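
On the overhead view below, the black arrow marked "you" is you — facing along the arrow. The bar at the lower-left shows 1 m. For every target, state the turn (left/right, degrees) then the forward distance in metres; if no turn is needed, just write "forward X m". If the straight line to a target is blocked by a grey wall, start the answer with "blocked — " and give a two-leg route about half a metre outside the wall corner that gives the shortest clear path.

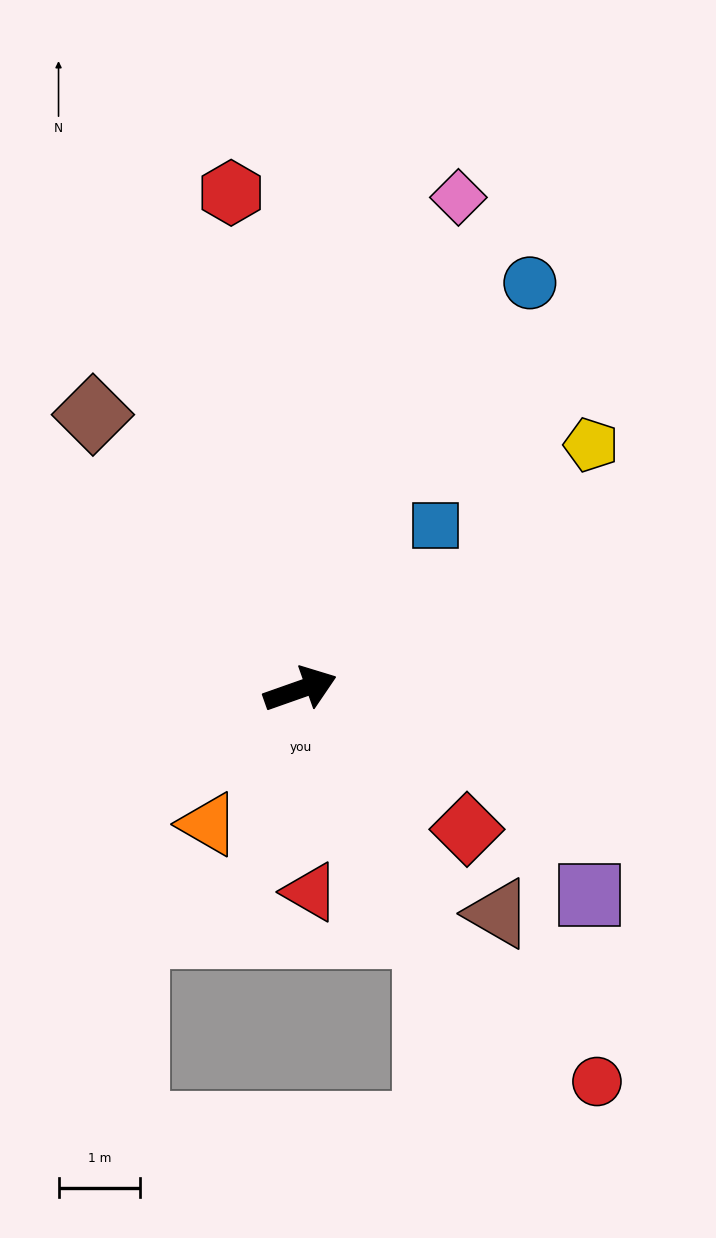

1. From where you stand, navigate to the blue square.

turn left 31°, forward 2.6 m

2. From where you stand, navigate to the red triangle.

turn right 107°, forward 2.5 m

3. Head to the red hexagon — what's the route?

turn left 78°, forward 6.2 m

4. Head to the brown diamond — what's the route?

turn left 108°, forward 4.2 m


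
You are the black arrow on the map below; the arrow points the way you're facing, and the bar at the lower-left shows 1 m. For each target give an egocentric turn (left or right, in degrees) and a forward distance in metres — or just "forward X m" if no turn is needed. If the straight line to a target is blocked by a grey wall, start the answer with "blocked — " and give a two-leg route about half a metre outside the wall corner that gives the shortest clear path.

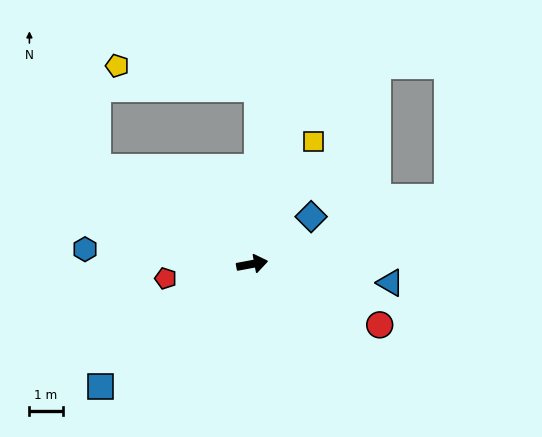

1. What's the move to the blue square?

turn right 152°, forward 5.9 m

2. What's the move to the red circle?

turn right 36°, forward 4.3 m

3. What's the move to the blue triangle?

turn right 18°, forward 4.2 m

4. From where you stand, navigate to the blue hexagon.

turn left 164°, forward 5.1 m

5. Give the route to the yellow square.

turn left 53°, forward 4.1 m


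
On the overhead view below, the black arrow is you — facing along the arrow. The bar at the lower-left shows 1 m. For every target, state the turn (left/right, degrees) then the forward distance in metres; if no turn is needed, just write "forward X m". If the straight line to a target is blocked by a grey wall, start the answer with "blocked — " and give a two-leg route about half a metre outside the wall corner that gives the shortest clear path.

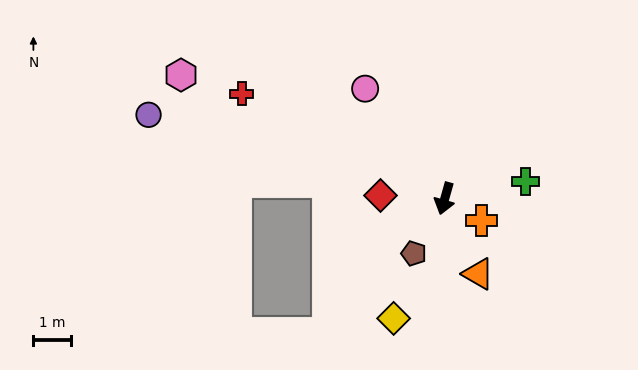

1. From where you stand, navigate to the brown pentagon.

turn right 14°, forward 1.7 m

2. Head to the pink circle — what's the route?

turn right 128°, forward 3.6 m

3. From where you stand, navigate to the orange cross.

turn left 75°, forward 1.1 m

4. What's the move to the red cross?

turn right 102°, forward 6.1 m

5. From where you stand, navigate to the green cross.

turn left 118°, forward 2.2 m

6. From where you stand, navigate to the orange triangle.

turn left 40°, forward 2.2 m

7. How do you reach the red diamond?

turn right 77°, forward 1.7 m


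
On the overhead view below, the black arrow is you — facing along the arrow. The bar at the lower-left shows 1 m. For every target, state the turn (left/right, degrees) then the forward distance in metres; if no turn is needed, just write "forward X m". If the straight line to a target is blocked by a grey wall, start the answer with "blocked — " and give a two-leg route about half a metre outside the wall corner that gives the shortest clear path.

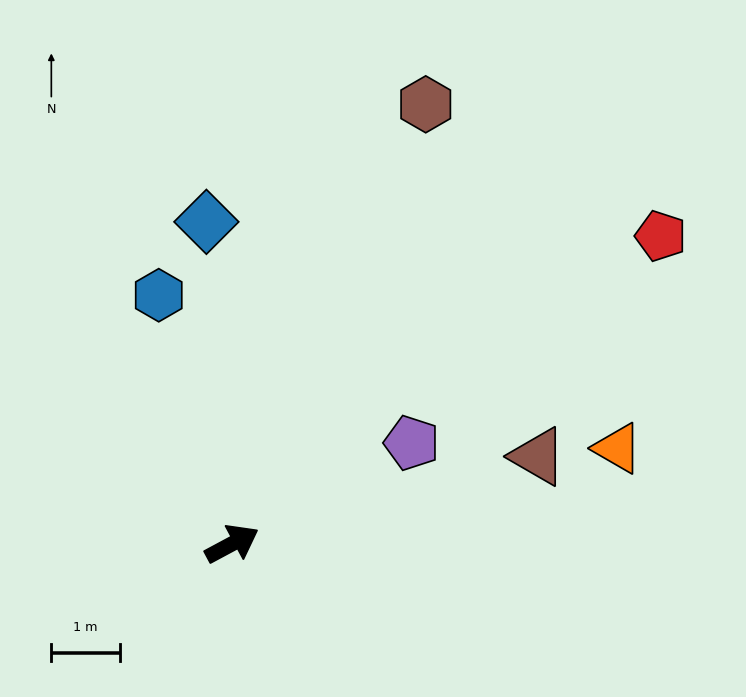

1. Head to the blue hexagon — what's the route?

turn left 78°, forward 3.8 m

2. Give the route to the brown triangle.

turn right 12°, forward 4.6 m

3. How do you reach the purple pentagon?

forward 3.0 m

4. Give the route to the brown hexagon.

turn left 38°, forward 7.0 m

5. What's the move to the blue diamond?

turn left 66°, forward 4.7 m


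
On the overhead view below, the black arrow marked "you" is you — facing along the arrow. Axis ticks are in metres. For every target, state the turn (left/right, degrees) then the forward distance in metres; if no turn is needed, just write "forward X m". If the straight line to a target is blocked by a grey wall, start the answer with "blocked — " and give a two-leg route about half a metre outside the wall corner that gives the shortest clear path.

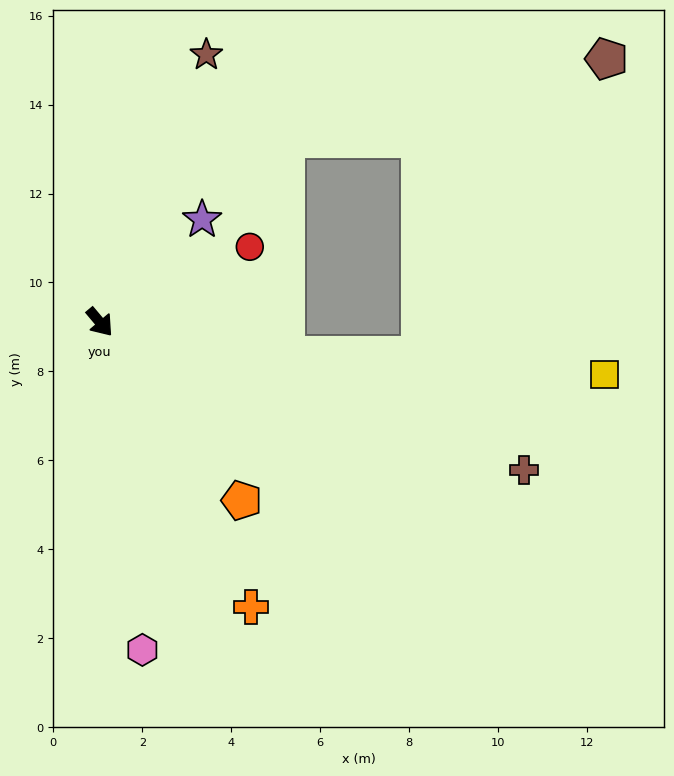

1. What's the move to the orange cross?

turn right 12°, forward 7.3 m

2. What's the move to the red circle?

turn left 77°, forward 3.8 m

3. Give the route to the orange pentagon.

forward 5.1 m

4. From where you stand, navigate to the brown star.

turn left 118°, forward 6.5 m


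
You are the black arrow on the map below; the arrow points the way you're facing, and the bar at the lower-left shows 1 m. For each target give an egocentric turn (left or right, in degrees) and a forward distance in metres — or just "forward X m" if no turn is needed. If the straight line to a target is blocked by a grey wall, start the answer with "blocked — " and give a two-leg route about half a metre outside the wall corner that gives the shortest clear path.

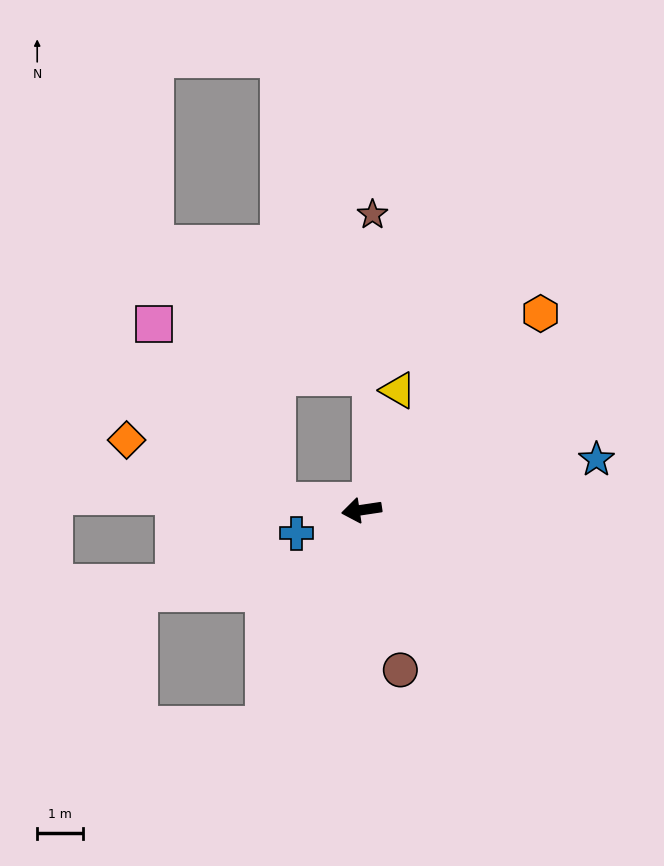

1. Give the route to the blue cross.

turn left 11°, forward 1.5 m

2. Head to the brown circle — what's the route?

turn left 95°, forward 3.6 m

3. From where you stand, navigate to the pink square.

blocked — turn right 14°, forward 1.9 m, then turn right 50°, forward 4.8 m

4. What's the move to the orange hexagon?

turn right 141°, forward 5.8 m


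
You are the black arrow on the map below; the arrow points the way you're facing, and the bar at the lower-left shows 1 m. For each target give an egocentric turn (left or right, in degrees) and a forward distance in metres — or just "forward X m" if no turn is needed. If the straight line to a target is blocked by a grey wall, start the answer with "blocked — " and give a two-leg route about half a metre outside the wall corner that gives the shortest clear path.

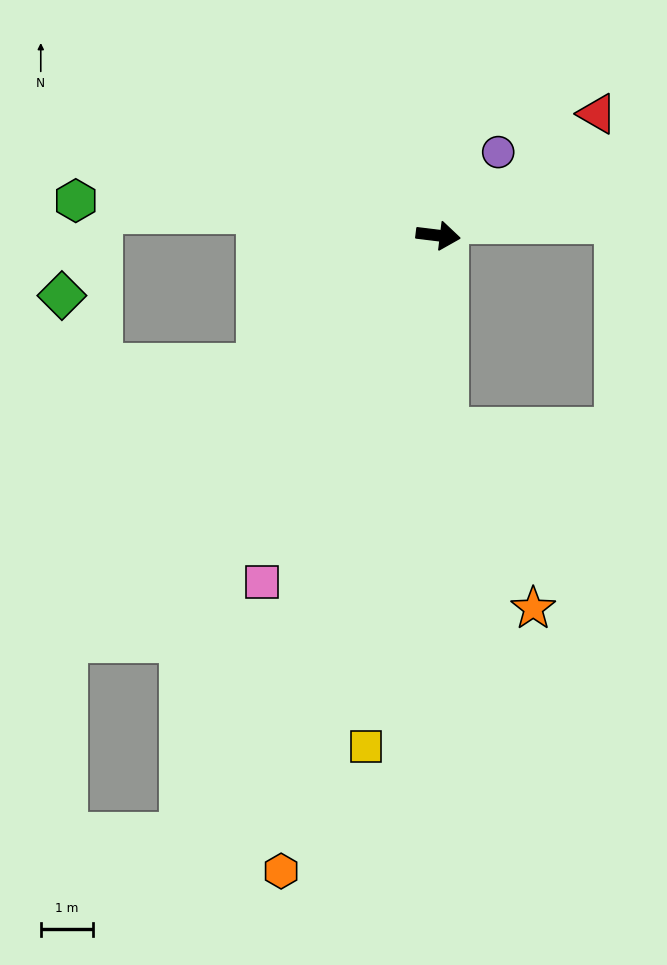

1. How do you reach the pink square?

turn right 110°, forward 7.5 m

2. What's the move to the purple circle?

turn left 61°, forward 2.0 m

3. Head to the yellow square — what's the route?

turn right 91°, forward 10.0 m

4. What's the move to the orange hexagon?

turn right 97°, forward 12.7 m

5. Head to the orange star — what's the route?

blocked — turn right 81°, forward 3.8 m, then turn left 24°, forward 3.8 m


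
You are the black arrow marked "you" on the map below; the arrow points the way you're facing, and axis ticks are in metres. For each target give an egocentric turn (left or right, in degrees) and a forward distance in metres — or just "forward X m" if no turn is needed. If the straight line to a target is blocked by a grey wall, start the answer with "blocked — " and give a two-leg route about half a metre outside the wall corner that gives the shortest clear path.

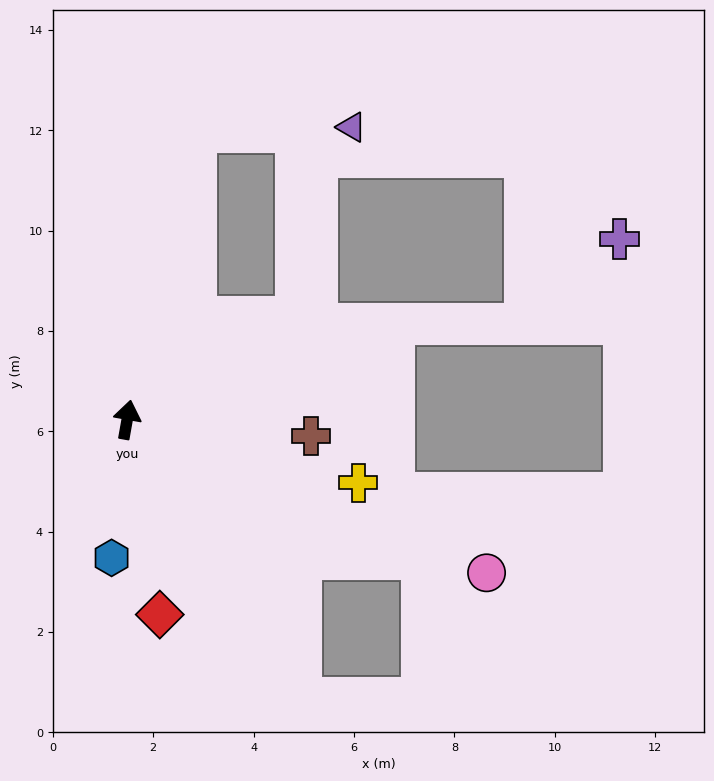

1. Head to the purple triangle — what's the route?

blocked — turn right 3°, forward 5.9 m, then turn right 75°, forward 3.1 m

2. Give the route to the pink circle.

turn right 103°, forward 7.8 m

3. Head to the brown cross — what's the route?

turn right 85°, forward 3.7 m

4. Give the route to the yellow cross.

turn right 95°, forward 4.8 m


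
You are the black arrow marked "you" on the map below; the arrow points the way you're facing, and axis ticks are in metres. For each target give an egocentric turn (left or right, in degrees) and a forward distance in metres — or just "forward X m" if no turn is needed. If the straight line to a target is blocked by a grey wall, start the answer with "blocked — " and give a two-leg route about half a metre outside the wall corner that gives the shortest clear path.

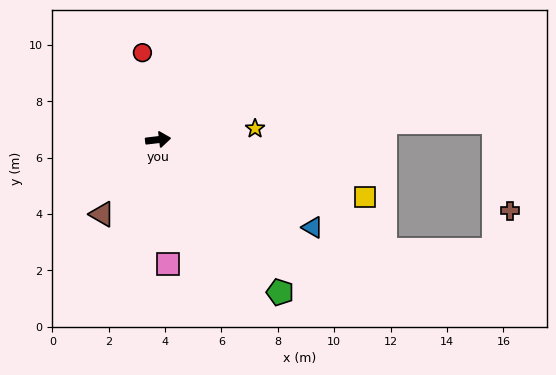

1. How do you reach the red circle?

turn left 93°, forward 3.1 m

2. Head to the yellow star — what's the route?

forward 3.5 m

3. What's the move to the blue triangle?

turn right 36°, forward 6.3 m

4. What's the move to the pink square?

turn right 92°, forward 4.4 m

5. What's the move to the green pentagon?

turn right 58°, forward 6.9 m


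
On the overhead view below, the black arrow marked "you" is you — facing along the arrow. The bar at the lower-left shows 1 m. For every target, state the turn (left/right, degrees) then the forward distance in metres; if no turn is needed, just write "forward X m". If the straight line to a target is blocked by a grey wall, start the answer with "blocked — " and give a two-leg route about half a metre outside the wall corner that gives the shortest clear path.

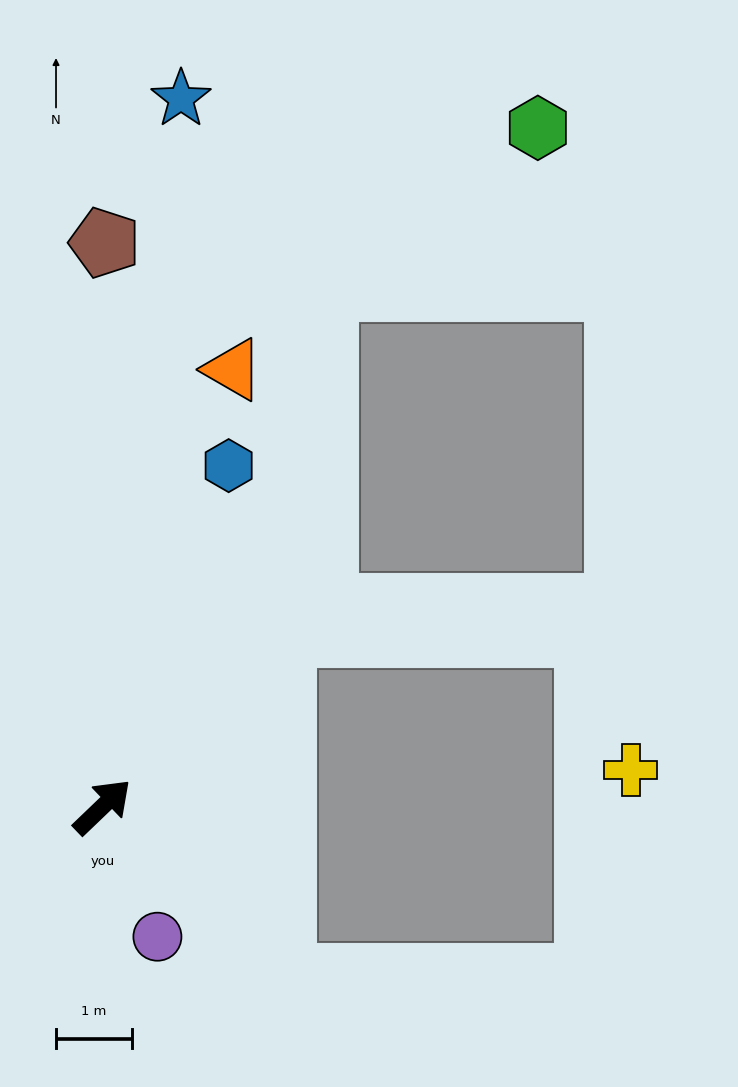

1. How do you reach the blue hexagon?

turn left 26°, forward 4.8 m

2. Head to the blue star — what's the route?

turn left 40°, forward 9.4 m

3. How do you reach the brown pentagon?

turn left 46°, forward 7.4 m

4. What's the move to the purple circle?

turn right 111°, forward 1.9 m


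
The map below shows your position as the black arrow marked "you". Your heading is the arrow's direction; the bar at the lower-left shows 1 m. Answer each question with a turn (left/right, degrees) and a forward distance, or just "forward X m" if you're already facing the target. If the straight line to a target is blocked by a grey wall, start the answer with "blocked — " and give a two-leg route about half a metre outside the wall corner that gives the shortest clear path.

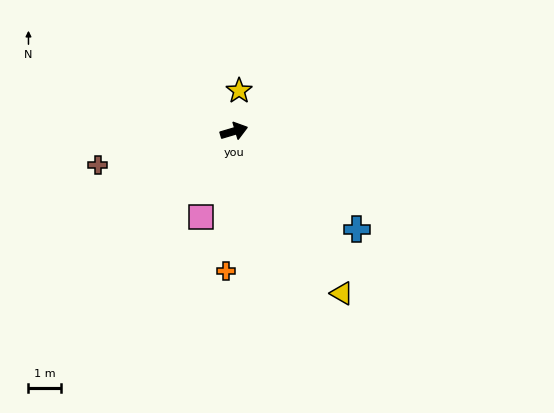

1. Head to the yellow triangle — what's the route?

turn right 73°, forward 6.0 m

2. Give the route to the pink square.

turn right 128°, forward 2.8 m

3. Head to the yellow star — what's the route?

turn left 66°, forward 1.3 m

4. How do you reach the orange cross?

turn right 110°, forward 4.3 m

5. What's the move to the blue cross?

turn right 55°, forward 4.8 m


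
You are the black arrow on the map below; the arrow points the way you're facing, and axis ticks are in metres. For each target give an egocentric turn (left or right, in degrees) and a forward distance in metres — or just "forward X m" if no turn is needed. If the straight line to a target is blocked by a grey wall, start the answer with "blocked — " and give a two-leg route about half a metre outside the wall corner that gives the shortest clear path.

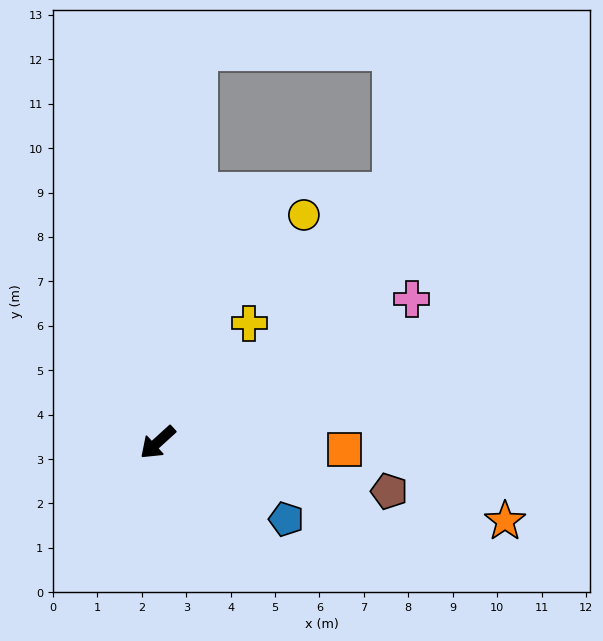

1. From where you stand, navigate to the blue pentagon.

turn left 107°, forward 3.4 m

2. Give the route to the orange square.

turn left 136°, forward 4.2 m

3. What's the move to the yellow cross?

turn right 170°, forward 3.4 m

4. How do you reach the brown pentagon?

turn left 126°, forward 5.3 m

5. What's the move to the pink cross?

turn left 167°, forward 6.6 m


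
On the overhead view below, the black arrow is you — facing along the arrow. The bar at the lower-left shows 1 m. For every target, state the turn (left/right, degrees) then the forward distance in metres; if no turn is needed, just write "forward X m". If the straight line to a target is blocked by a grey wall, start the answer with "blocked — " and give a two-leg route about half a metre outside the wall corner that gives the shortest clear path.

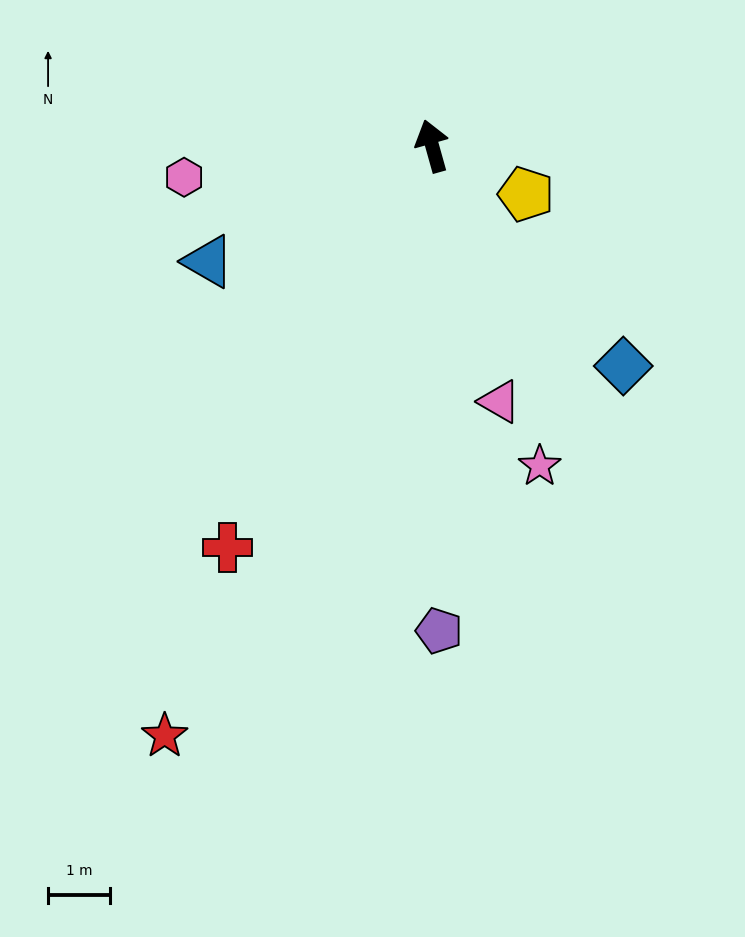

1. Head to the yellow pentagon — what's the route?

turn right 133°, forward 1.7 m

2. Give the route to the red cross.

turn left 137°, forward 7.3 m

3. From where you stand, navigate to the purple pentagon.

turn left 165°, forward 7.8 m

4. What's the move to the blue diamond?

turn right 155°, forward 4.7 m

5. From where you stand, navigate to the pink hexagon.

turn left 82°, forward 4.0 m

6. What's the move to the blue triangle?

turn left 102°, forward 4.1 m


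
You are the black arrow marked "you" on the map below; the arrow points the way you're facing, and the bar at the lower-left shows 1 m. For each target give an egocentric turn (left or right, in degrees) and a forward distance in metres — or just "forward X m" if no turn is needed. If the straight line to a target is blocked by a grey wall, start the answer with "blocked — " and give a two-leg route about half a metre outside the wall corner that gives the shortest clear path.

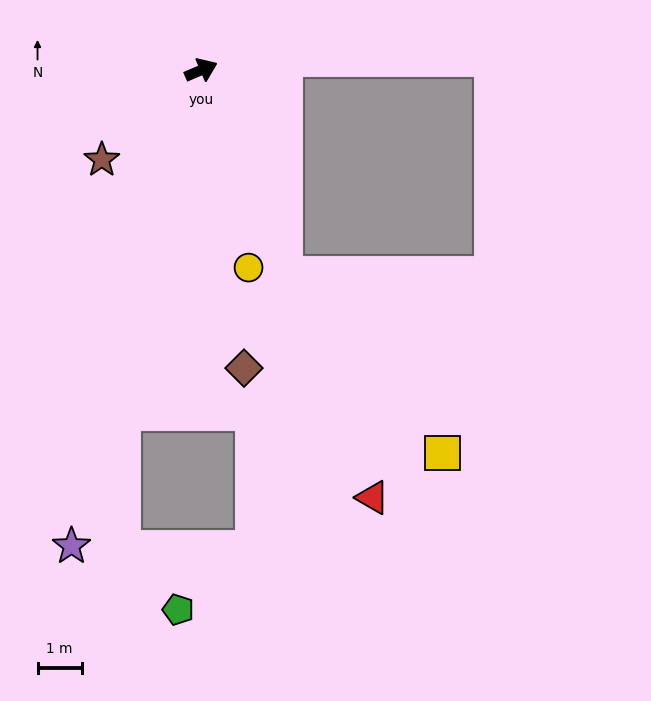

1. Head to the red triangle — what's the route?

turn right 91°, forward 10.4 m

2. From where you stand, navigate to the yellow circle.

turn right 100°, forward 4.6 m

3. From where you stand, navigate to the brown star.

turn right 161°, forward 3.0 m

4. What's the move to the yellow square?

blocked — turn right 91°, forward 5.0 m, then turn left 20°, forward 5.4 m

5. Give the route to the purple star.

turn right 128°, forward 11.1 m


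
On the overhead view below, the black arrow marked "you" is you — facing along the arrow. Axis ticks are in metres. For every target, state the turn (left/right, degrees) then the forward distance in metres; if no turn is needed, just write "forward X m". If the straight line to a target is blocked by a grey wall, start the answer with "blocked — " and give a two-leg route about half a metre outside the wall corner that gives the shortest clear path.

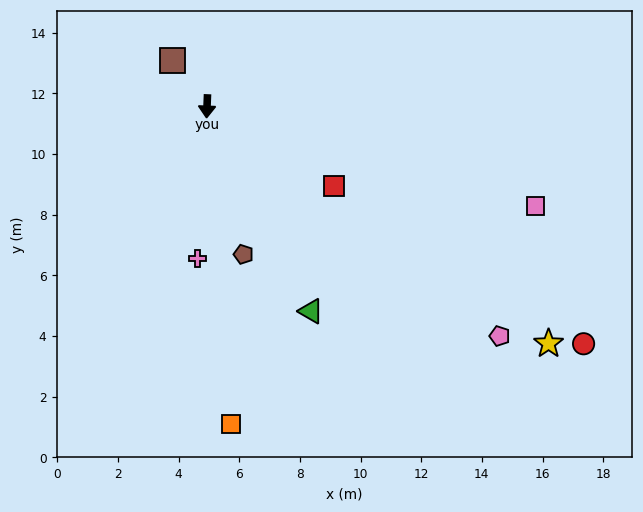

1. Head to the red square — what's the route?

turn left 60°, forward 4.9 m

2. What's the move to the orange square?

turn left 7°, forward 10.5 m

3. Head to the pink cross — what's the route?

forward 5.0 m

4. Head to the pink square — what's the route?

turn left 75°, forward 11.3 m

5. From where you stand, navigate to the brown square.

turn right 141°, forward 1.9 m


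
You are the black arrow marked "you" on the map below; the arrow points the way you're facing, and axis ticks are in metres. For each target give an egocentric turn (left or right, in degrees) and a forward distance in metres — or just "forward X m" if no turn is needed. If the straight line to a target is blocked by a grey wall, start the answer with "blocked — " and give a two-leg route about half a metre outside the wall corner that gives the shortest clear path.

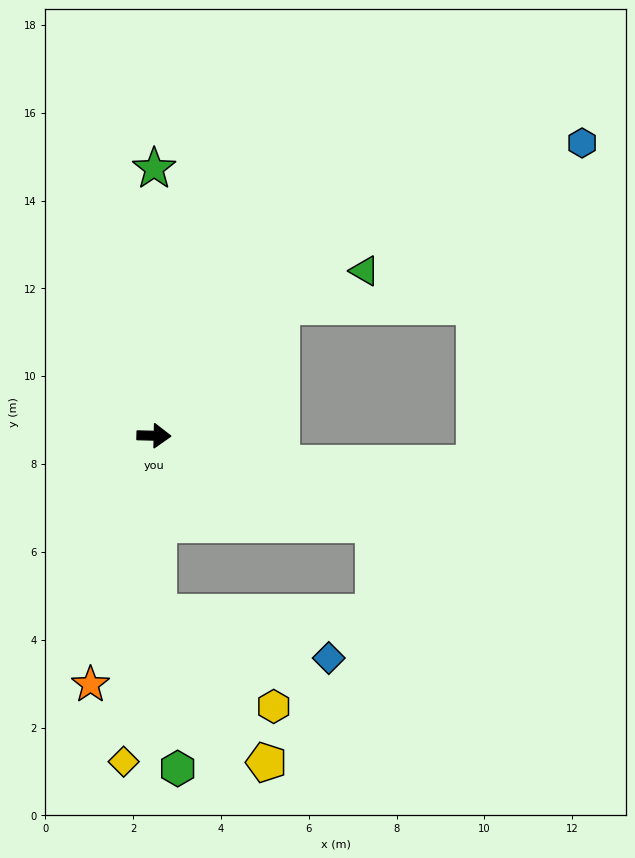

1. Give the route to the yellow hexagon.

blocked — turn right 87°, forward 4.0 m, then turn left 49°, forward 3.4 m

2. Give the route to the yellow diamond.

turn right 94°, forward 7.5 m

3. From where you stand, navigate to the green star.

turn left 91°, forward 6.1 m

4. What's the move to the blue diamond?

blocked — turn right 87°, forward 4.0 m, then turn left 74°, forward 4.0 m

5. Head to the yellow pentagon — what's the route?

blocked — turn right 87°, forward 4.0 m, then turn left 34°, forward 4.2 m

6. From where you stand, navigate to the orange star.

turn right 103°, forward 5.8 m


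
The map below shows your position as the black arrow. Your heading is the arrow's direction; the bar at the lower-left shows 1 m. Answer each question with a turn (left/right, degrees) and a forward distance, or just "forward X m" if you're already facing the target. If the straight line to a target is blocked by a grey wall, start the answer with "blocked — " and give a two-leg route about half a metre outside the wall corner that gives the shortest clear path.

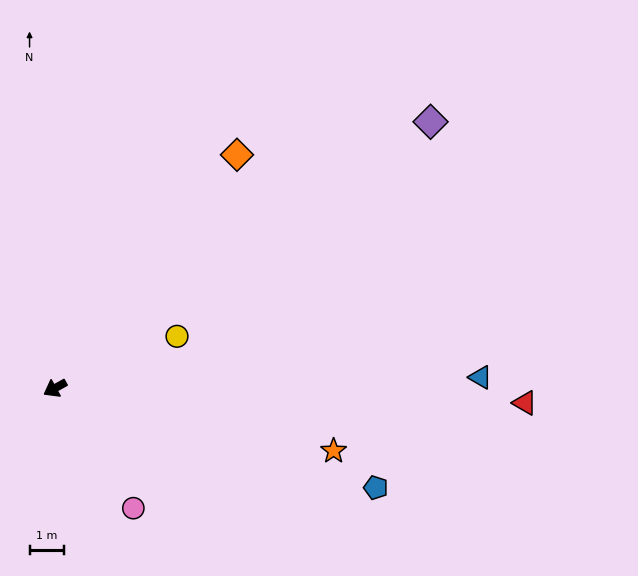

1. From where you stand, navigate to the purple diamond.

turn right 174°, forward 13.4 m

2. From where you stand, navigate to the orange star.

turn left 138°, forward 8.3 m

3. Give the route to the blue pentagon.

turn left 134°, forward 9.8 m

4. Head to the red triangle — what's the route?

turn left 149°, forward 13.7 m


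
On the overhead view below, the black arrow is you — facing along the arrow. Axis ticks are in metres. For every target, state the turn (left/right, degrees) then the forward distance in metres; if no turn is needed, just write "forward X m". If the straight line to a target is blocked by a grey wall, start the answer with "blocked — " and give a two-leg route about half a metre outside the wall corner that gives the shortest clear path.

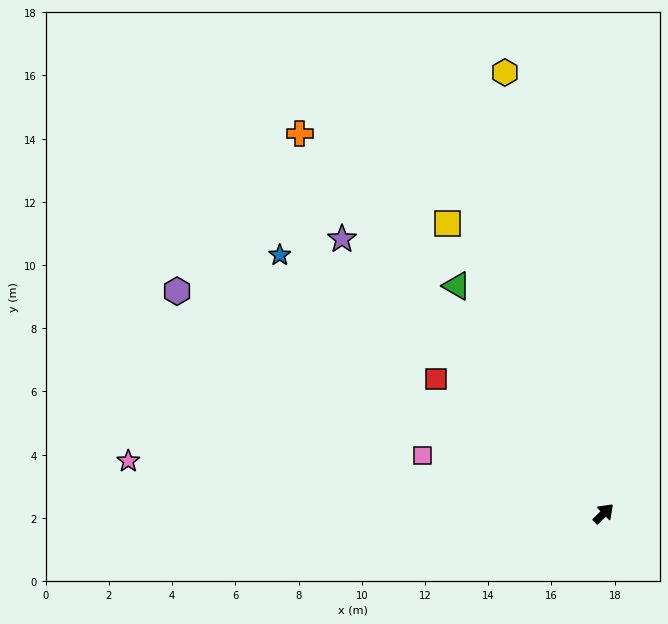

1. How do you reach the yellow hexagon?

turn left 58°, forward 14.3 m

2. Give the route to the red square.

turn left 97°, forward 6.8 m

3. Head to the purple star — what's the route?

turn left 89°, forward 12.0 m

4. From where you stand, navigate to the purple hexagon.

turn left 108°, forward 15.2 m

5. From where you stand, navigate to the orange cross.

turn left 84°, forward 15.4 m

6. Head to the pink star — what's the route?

turn left 129°, forward 15.1 m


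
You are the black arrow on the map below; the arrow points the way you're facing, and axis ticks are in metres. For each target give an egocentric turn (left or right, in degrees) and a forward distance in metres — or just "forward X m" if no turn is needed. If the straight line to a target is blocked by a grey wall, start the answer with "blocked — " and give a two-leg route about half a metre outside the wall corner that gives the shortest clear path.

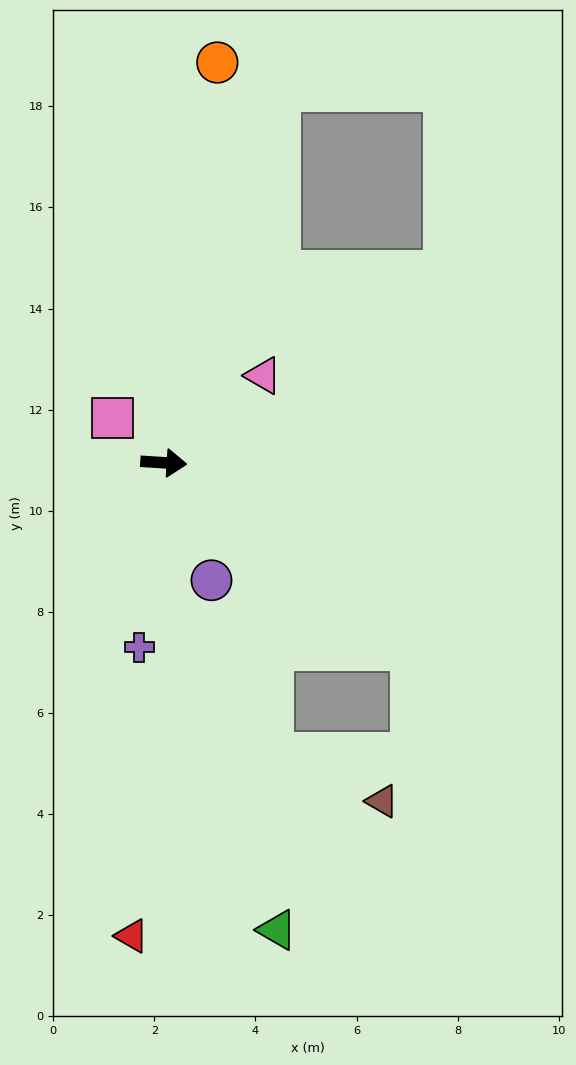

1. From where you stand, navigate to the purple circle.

turn right 64°, forward 2.5 m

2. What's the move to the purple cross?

turn right 94°, forward 3.7 m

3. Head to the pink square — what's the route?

turn left 142°, forward 1.3 m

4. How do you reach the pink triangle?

turn left 45°, forward 2.6 m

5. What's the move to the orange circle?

turn left 86°, forward 8.0 m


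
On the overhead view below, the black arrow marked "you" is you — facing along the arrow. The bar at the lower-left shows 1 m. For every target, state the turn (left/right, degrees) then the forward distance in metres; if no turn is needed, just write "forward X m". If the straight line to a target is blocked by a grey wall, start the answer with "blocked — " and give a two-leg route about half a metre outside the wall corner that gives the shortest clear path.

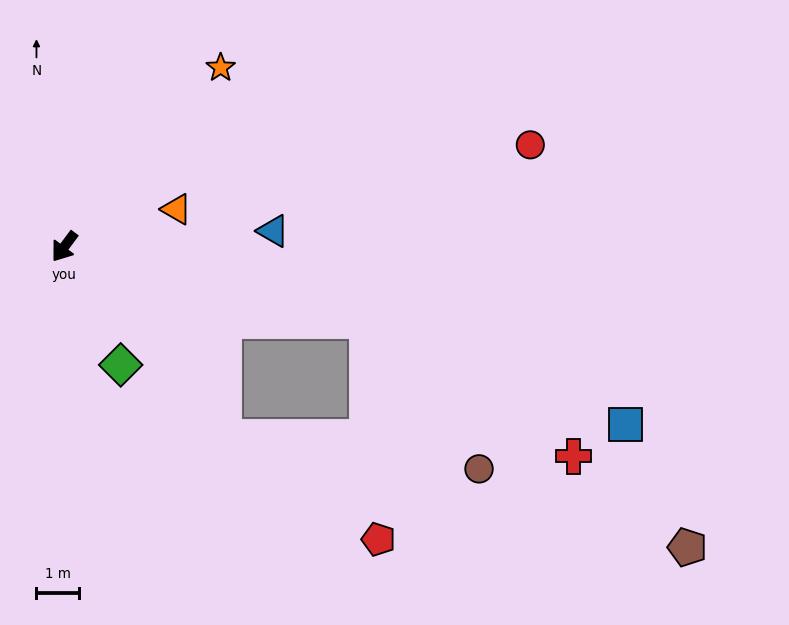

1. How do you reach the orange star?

turn left 176°, forward 5.6 m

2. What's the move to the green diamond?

turn left 62°, forward 3.1 m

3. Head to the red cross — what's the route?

blocked — turn left 113°, forward 7.3 m, then turn right 19°, forward 5.8 m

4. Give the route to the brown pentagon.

blocked — turn left 77°, forward 5.8 m, then turn left 36°, forward 11.2 m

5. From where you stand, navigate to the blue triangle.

turn left 131°, forward 4.9 m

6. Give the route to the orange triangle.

turn left 145°, forward 2.8 m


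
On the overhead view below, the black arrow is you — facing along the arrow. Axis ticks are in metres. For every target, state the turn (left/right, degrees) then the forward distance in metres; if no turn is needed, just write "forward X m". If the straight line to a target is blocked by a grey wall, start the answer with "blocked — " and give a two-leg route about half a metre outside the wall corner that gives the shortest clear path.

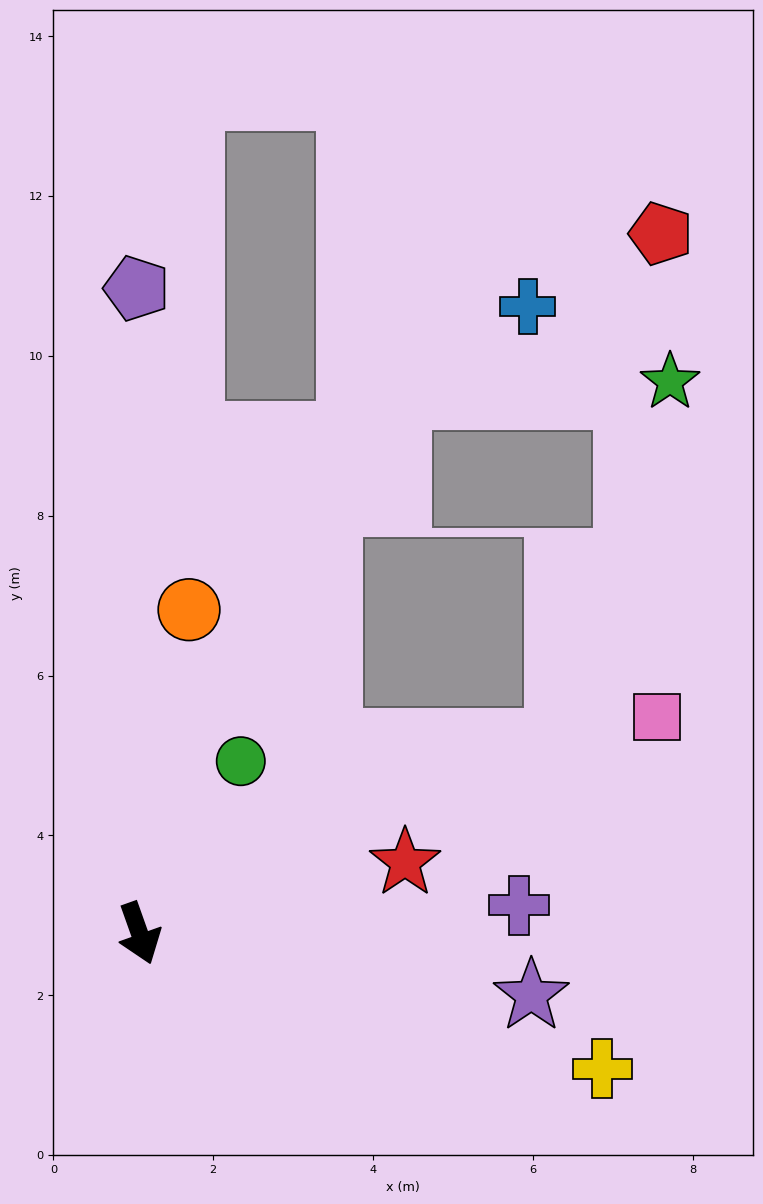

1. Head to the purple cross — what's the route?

turn left 75°, forward 4.8 m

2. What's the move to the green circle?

turn left 130°, forward 2.5 m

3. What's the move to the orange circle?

turn left 152°, forward 4.1 m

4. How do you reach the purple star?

turn left 61°, forward 5.0 m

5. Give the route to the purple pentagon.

turn left 161°, forward 8.1 m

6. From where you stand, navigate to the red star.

turn left 85°, forward 3.4 m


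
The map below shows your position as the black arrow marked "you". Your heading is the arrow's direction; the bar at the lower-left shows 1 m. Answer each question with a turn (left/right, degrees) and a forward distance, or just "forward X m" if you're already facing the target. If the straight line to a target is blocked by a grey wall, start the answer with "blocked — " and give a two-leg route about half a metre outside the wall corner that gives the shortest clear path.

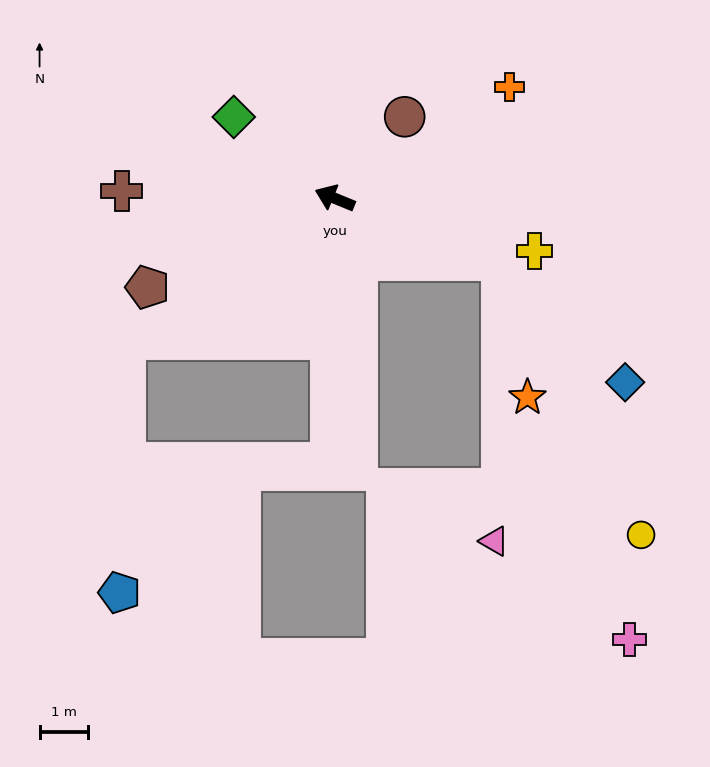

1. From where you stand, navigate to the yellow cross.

turn right 172°, forward 4.3 m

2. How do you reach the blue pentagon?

blocked — turn left 56°, forward 5.3 m, then turn left 55°, forward 5.3 m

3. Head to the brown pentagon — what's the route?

turn left 48°, forward 4.3 m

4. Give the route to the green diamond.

turn right 17°, forward 2.7 m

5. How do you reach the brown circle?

turn right 108°, forward 2.2 m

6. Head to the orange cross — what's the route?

turn right 125°, forward 4.3 m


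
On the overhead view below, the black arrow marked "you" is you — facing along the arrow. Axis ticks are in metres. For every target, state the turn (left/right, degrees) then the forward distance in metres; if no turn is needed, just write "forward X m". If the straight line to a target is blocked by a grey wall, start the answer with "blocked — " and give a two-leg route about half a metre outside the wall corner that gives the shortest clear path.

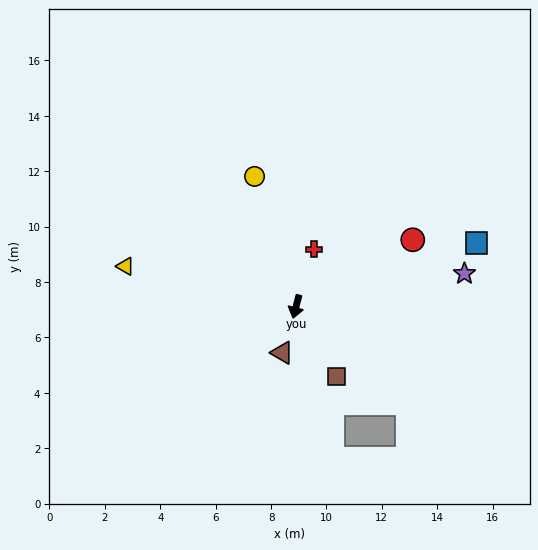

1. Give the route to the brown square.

turn left 44°, forward 2.9 m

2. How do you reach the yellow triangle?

turn right 89°, forward 6.3 m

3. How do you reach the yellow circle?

turn right 148°, forward 4.9 m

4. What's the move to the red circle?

turn left 134°, forward 4.9 m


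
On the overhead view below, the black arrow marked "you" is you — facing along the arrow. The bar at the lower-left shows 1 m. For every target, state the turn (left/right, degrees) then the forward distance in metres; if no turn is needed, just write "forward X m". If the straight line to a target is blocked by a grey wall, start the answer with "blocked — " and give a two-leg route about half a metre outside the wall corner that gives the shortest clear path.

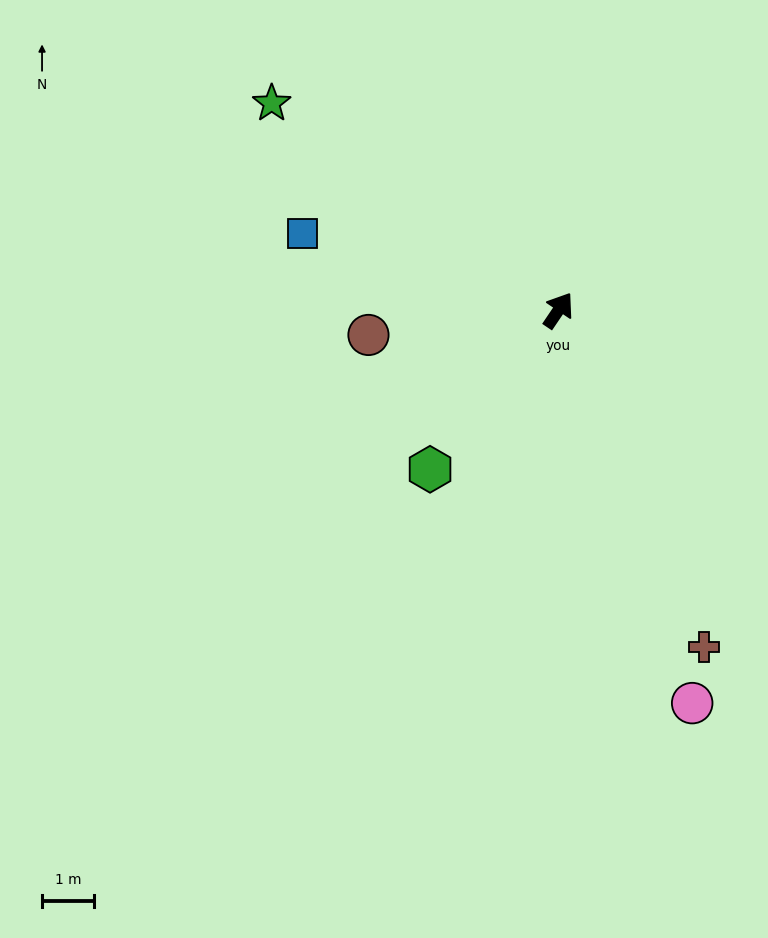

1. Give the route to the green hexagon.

turn left 175°, forward 3.9 m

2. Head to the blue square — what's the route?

turn left 107°, forward 5.2 m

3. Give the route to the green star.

turn left 88°, forward 6.8 m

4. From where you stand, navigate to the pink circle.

turn right 127°, forward 8.0 m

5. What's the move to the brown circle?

turn left 131°, forward 3.7 m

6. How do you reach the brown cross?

turn right 123°, forward 7.1 m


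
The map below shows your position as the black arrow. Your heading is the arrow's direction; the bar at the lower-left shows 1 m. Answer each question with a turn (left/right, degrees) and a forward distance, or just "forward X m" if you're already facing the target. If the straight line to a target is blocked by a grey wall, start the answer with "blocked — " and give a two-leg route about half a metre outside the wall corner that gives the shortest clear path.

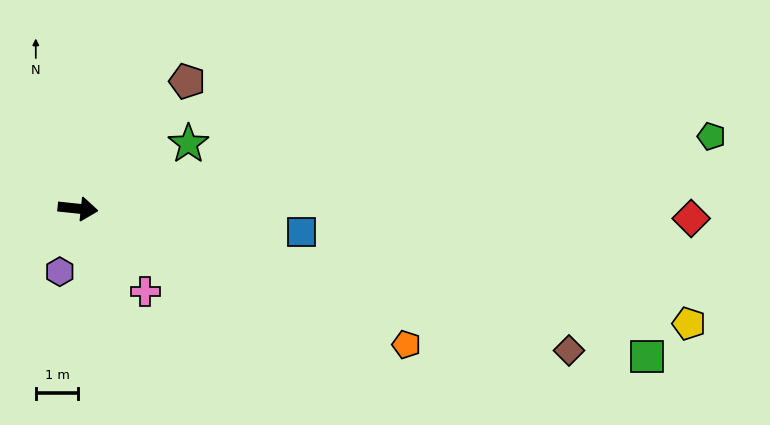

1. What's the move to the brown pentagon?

turn left 55°, forward 3.9 m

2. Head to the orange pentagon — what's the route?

turn right 16°, forward 8.4 m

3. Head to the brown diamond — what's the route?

turn right 10°, forward 12.0 m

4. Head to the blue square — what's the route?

forward 5.3 m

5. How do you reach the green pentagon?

turn left 13°, forward 15.0 m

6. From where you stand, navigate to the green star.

turn left 36°, forward 3.0 m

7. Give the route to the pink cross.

turn right 45°, forward 2.5 m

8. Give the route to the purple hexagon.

turn right 100°, forward 1.5 m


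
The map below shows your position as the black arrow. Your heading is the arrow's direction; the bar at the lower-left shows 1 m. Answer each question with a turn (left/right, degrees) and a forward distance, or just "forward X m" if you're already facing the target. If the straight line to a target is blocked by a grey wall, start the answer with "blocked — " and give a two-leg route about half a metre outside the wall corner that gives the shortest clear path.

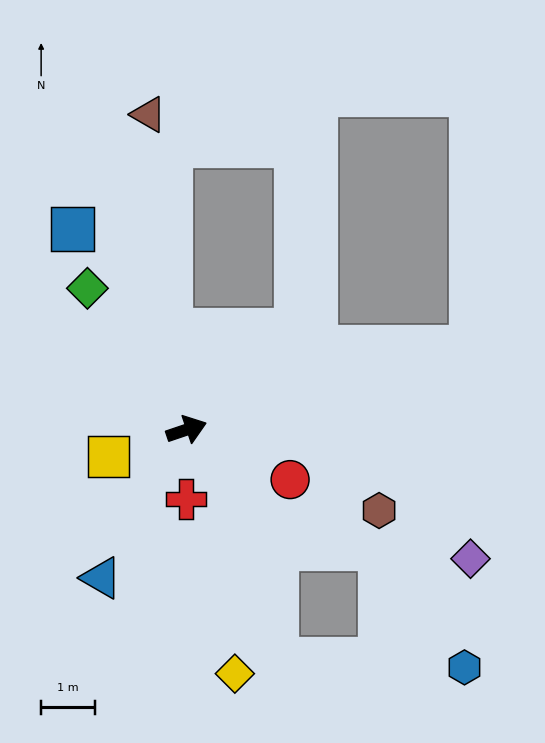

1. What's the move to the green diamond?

turn left 106°, forward 3.2 m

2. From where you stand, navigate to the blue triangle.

turn right 139°, forward 3.2 m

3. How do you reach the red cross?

turn right 109°, forward 1.3 m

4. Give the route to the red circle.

turn right 44°, forward 2.1 m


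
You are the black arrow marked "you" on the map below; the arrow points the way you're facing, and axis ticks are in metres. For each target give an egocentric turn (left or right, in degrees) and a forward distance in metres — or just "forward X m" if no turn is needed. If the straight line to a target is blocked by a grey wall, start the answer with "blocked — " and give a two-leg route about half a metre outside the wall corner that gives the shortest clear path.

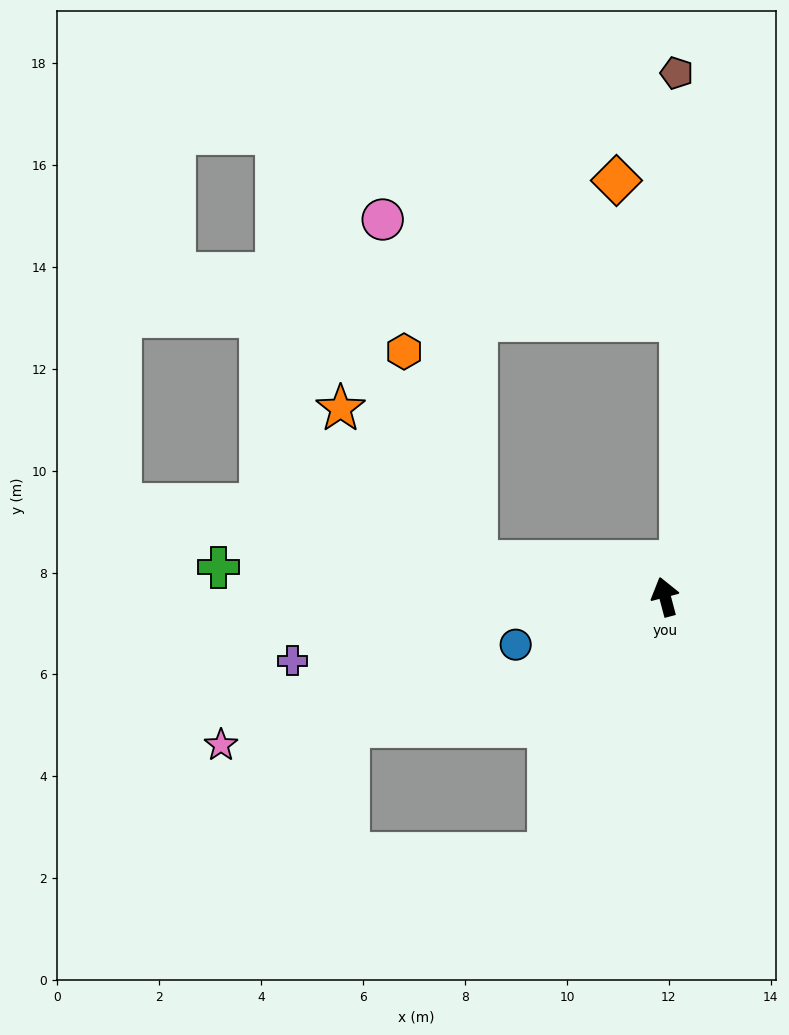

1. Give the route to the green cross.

turn left 71°, forward 8.8 m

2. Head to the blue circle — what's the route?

turn left 93°, forward 3.1 m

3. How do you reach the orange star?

blocked — turn left 65°, forward 3.8 m, then turn right 38°, forward 4.0 m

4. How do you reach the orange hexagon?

blocked — turn left 65°, forward 3.8 m, then turn right 61°, forward 4.4 m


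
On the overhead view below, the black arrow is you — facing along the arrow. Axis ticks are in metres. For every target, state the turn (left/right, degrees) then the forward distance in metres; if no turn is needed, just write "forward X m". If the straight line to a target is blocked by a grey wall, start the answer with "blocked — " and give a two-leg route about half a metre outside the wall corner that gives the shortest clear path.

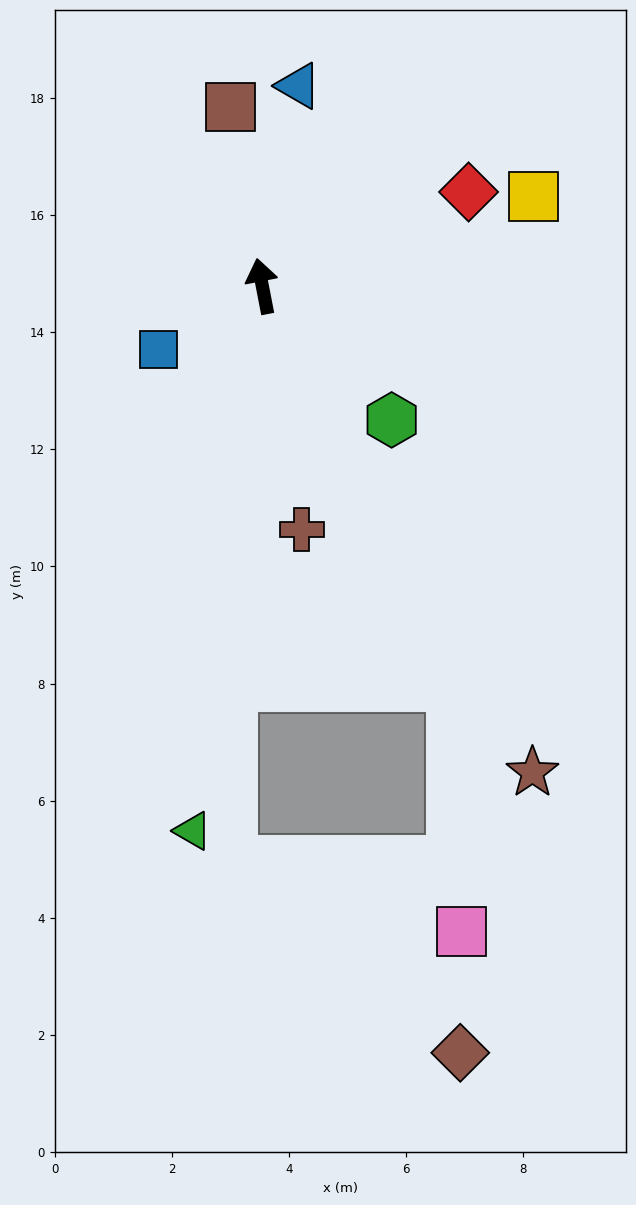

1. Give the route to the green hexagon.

turn right 147°, forward 3.2 m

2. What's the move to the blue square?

turn left 110°, forward 2.1 m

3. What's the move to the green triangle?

turn left 162°, forward 9.4 m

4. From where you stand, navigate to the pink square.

blocked — turn right 166°, forward 7.6 m, then turn right 23°, forward 4.2 m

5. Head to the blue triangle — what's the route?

turn right 21°, forward 3.5 m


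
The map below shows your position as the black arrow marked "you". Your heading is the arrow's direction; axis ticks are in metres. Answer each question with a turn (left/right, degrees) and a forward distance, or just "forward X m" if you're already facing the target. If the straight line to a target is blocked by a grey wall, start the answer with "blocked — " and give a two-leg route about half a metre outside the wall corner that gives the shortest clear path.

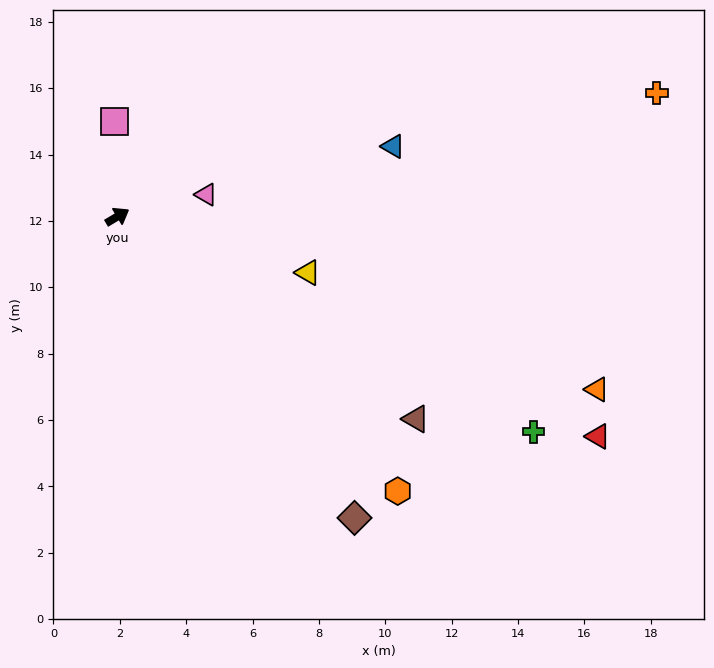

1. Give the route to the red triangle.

turn right 55°, forward 15.9 m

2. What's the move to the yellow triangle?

turn right 47°, forward 6.0 m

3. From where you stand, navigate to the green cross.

turn right 58°, forward 14.1 m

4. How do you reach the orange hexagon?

turn right 75°, forward 11.8 m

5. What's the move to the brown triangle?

turn right 65°, forward 10.9 m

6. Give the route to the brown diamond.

turn right 83°, forward 11.6 m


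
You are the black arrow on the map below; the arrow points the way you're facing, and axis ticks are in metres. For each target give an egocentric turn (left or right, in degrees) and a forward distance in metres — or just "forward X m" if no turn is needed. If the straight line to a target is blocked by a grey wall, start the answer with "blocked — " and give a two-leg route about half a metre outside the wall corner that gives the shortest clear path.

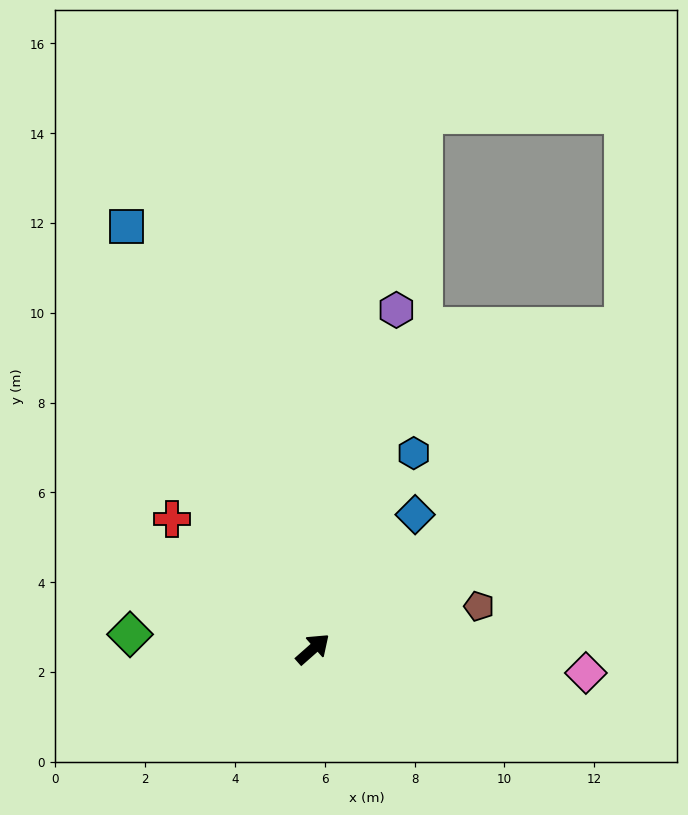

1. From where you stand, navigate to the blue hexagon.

turn left 21°, forward 4.9 m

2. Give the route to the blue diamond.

turn left 11°, forward 3.8 m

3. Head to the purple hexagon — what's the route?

turn left 35°, forward 7.8 m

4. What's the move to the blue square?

turn left 72°, forward 10.3 m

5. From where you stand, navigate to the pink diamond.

turn right 46°, forward 6.1 m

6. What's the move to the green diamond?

turn left 134°, forward 4.1 m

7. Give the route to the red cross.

turn left 96°, forward 4.3 m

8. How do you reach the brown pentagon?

turn right 27°, forward 3.8 m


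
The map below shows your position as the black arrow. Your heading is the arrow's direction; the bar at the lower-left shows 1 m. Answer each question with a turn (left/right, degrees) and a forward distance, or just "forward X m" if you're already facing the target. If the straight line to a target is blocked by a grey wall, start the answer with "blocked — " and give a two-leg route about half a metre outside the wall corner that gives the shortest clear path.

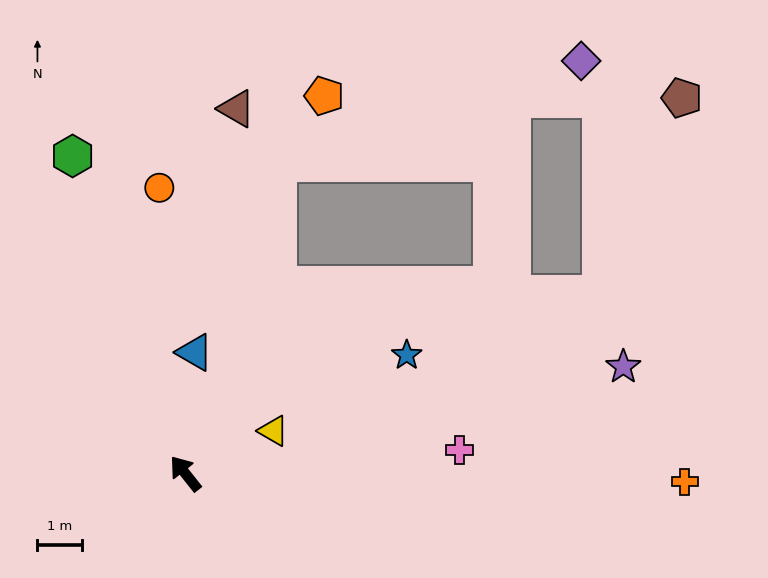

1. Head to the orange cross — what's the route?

turn right 129°, forward 11.1 m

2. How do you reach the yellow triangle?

turn right 103°, forward 2.2 m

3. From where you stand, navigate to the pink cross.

turn right 123°, forward 6.1 m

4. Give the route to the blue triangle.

turn right 43°, forward 2.7 m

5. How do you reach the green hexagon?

turn right 19°, forward 7.5 m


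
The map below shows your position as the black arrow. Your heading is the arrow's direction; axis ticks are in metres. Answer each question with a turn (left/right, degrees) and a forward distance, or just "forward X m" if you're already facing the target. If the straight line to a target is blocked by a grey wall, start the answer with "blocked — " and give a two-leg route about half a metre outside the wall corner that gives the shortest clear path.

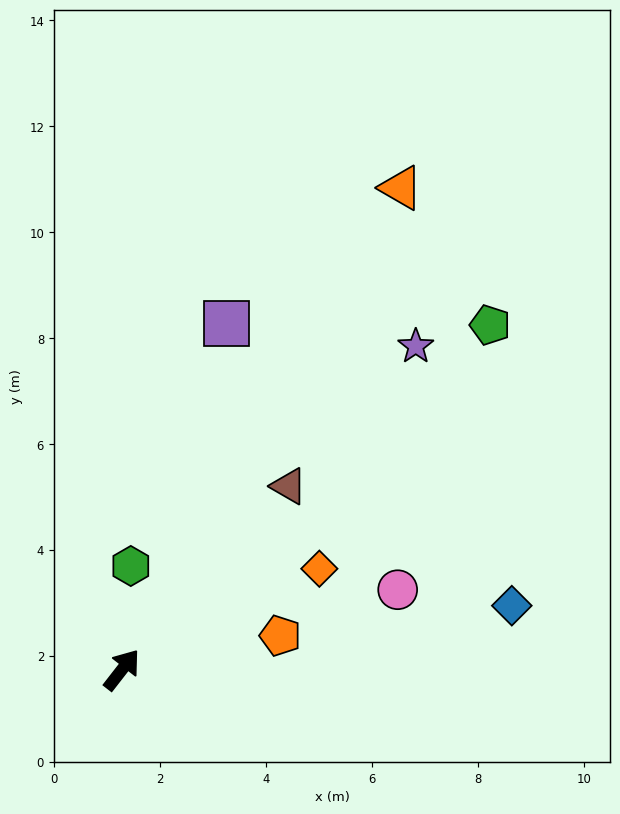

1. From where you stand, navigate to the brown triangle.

turn right 4°, forward 4.7 m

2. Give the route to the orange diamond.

turn right 25°, forward 4.2 m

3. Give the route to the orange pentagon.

turn right 40°, forward 3.1 m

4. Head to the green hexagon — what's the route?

turn left 33°, forward 2.0 m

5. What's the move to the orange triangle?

turn left 8°, forward 10.5 m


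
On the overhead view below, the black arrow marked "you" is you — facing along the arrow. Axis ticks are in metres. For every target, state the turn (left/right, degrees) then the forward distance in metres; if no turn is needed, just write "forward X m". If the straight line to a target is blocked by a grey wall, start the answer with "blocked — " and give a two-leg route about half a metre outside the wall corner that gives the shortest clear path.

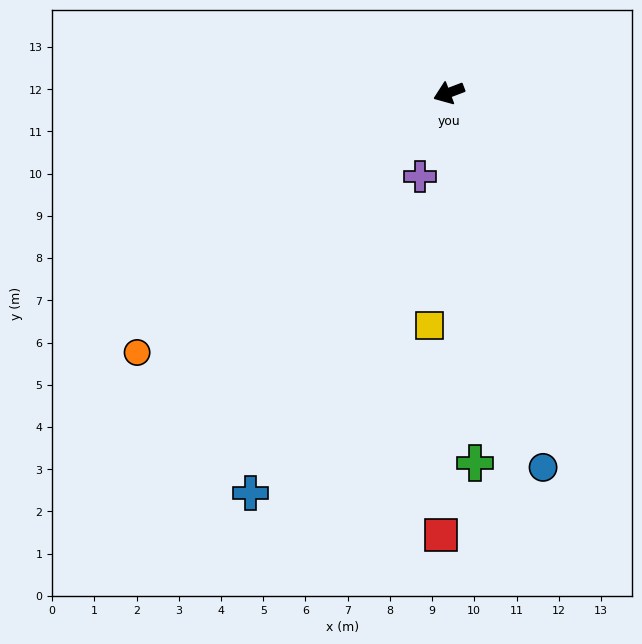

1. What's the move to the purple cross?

turn left 50°, forward 2.1 m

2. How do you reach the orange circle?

turn left 19°, forward 9.6 m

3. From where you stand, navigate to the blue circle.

turn left 83°, forward 9.1 m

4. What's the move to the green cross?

turn left 73°, forward 8.8 m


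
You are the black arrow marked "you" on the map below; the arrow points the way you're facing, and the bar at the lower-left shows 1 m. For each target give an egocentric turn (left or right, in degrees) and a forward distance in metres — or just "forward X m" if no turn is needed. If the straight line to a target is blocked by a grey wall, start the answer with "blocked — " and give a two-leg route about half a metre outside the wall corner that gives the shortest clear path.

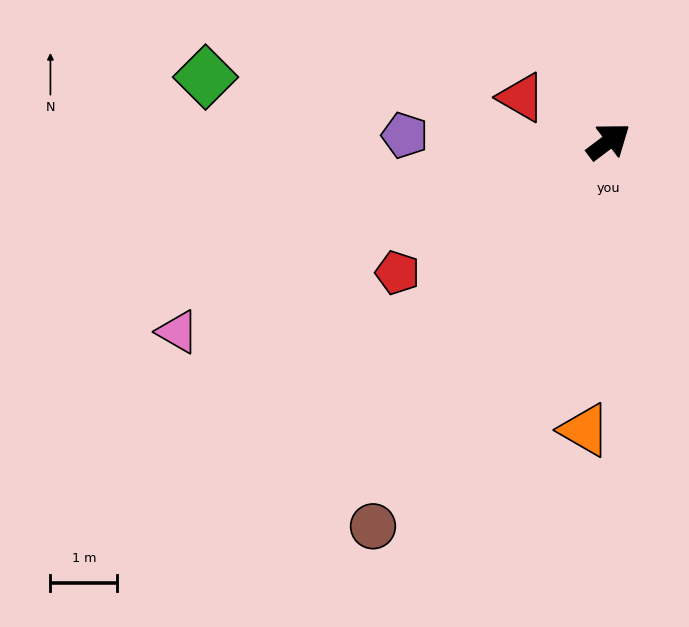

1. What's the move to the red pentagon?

turn left 175°, forward 3.7 m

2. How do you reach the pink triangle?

turn left 167°, forward 7.0 m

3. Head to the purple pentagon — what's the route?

turn left 141°, forward 3.0 m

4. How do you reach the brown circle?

turn right 158°, forward 6.7 m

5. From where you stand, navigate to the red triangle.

turn left 116°, forward 1.5 m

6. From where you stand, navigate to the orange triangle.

turn right 132°, forward 4.3 m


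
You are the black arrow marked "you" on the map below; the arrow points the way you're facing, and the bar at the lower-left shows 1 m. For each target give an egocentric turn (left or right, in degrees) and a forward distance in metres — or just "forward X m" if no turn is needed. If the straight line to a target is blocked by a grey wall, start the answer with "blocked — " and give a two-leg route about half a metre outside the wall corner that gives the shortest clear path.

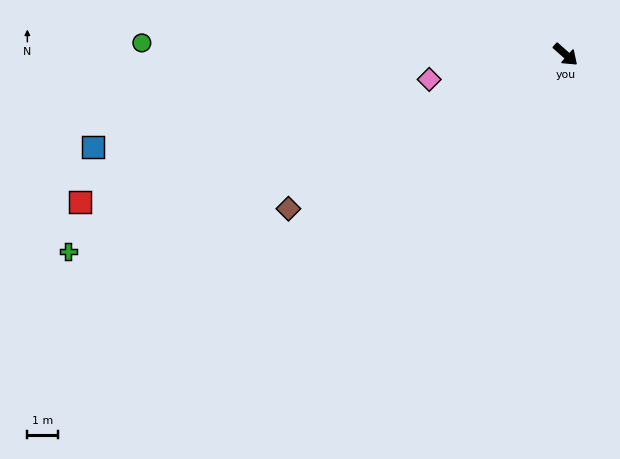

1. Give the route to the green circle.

turn right 140°, forward 13.7 m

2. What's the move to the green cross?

turn right 117°, forward 17.3 m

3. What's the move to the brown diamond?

turn right 109°, forward 10.3 m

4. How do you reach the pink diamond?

turn right 128°, forward 4.5 m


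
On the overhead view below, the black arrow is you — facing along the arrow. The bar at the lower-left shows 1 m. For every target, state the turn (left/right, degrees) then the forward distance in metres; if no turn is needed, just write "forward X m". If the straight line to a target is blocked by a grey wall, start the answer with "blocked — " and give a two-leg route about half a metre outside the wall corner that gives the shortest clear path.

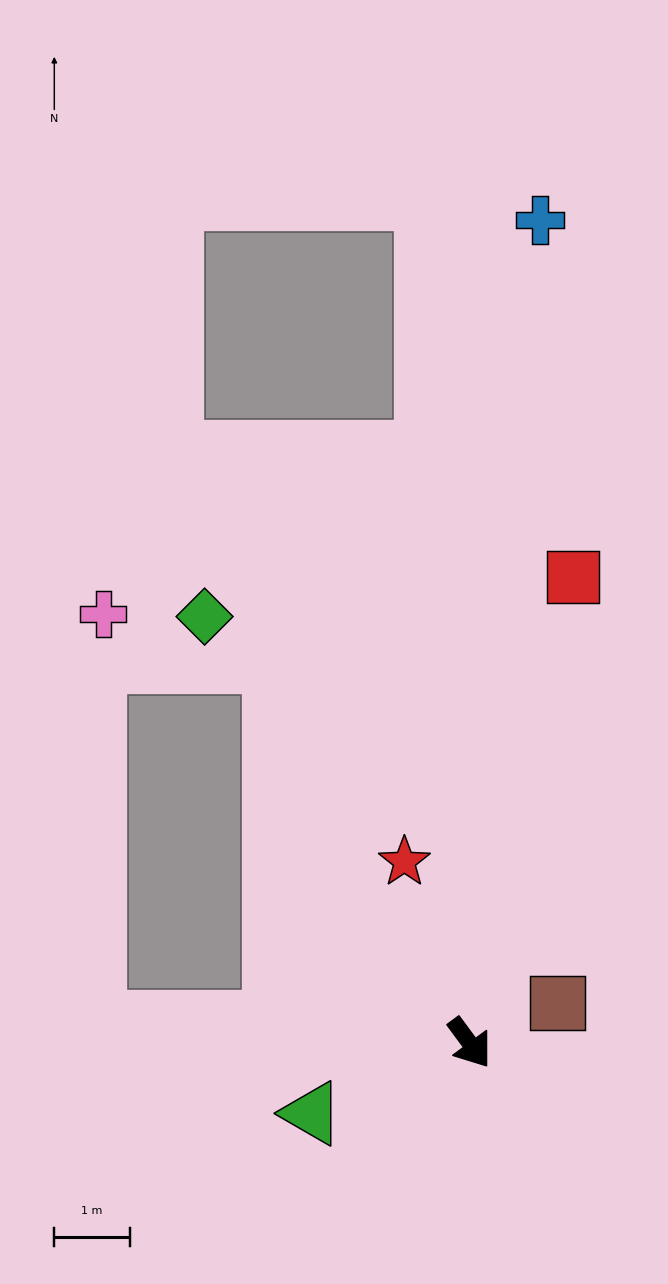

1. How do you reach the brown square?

turn left 78°, forward 1.3 m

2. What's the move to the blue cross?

turn left 139°, forward 10.9 m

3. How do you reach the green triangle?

turn right 102°, forward 2.3 m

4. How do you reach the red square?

turn left 131°, forward 6.3 m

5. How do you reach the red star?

turn left 163°, forward 2.5 m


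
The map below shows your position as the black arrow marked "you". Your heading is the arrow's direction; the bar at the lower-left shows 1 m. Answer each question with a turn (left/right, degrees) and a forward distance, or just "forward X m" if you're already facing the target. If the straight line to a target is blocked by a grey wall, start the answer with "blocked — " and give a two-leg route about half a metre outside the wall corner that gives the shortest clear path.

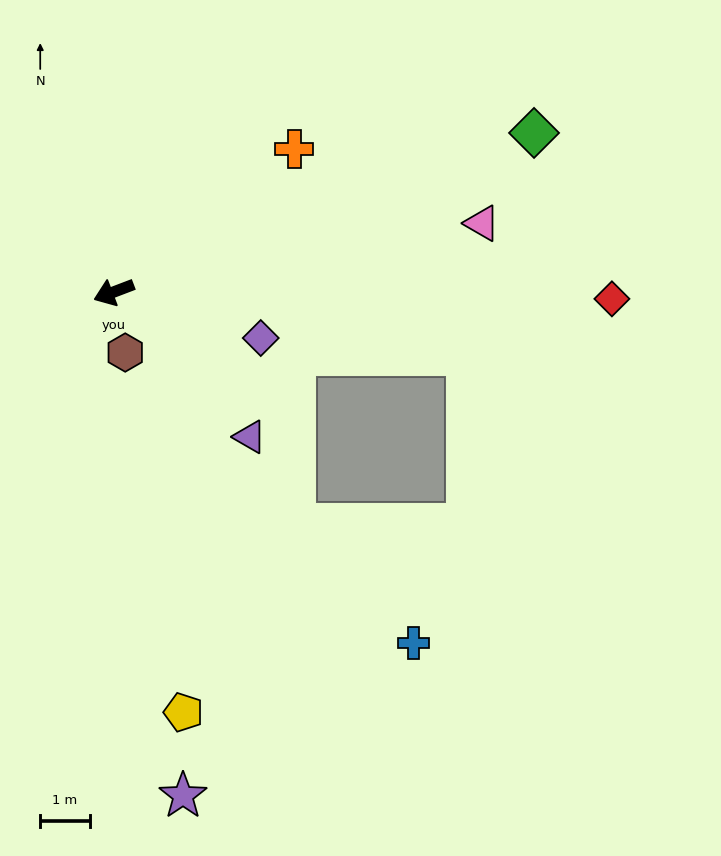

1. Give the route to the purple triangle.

turn left 112°, forward 4.0 m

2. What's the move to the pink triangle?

turn left 170°, forward 7.5 m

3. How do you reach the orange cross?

turn right 163°, forward 4.6 m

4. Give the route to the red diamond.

turn left 158°, forward 10.0 m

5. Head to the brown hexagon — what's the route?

turn left 80°, forward 1.2 m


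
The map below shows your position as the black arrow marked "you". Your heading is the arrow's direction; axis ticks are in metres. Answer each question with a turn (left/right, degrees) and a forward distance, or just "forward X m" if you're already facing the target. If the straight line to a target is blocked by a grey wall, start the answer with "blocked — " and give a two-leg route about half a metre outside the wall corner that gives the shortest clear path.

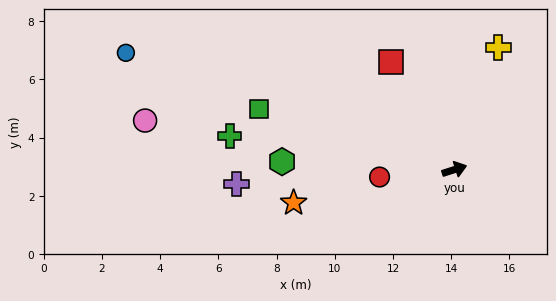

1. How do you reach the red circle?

turn left 168°, forward 2.6 m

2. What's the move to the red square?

turn left 103°, forward 4.3 m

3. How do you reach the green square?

turn left 145°, forward 7.0 m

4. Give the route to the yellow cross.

turn left 53°, forward 4.5 m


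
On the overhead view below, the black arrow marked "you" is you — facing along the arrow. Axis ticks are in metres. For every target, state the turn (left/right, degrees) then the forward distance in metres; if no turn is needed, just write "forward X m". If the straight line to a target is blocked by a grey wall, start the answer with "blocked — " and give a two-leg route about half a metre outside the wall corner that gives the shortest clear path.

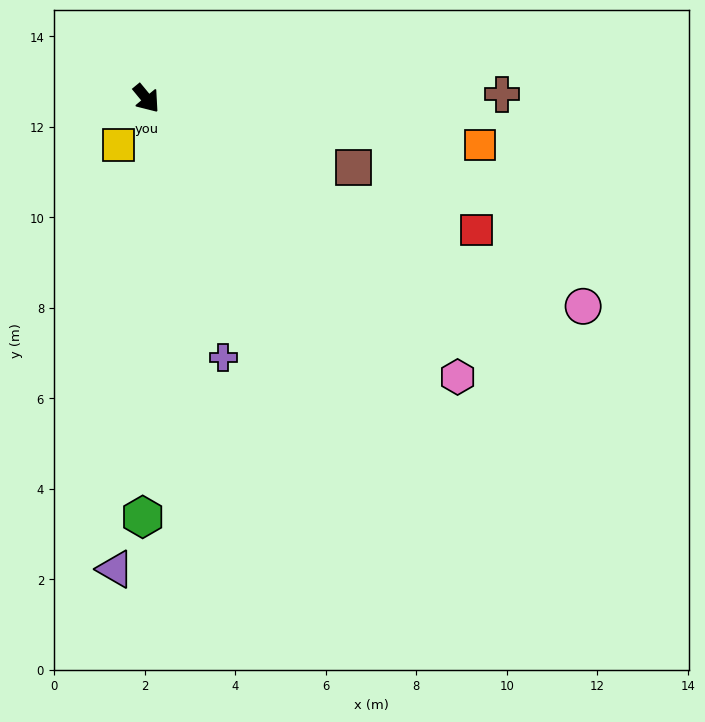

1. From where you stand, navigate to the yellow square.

turn right 70°, forward 1.2 m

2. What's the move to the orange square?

turn left 43°, forward 7.4 m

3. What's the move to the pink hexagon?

turn left 9°, forward 9.2 m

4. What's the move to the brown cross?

turn left 51°, forward 7.9 m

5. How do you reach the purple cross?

turn right 23°, forward 6.0 m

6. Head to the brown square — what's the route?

turn left 32°, forward 4.8 m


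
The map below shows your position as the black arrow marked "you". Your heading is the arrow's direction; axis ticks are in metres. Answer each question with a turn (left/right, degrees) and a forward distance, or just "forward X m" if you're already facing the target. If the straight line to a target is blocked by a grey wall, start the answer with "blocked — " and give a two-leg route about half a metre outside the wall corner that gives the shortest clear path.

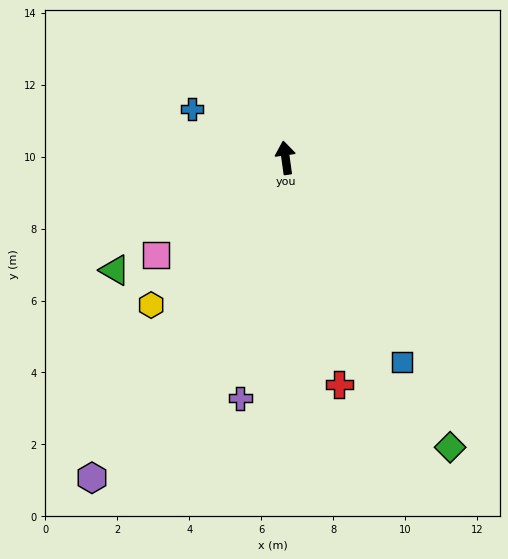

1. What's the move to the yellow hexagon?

turn left 130°, forward 5.5 m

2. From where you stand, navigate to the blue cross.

turn left 55°, forward 2.9 m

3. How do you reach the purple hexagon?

turn left 141°, forward 10.4 m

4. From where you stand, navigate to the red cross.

turn right 175°, forward 6.5 m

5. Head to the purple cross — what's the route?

turn left 161°, forward 6.8 m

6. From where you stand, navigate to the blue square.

turn right 158°, forward 6.5 m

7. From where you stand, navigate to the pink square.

turn left 119°, forward 4.5 m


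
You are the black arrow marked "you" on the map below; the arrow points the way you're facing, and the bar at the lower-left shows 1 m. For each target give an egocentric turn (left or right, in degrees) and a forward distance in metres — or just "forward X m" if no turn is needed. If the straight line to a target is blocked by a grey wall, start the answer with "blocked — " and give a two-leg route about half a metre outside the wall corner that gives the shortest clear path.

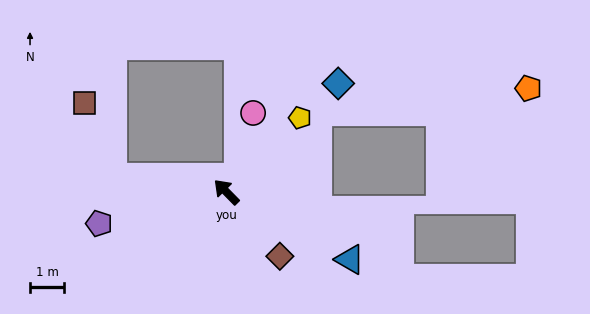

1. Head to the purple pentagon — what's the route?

turn left 59°, forward 3.8 m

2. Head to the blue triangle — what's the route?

turn right 163°, forward 4.1 m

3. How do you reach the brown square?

blocked — turn left 38°, forward 3.4 m, then turn right 62°, forward 2.3 m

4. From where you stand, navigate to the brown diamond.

turn left 175°, forward 2.4 m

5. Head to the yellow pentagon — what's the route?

turn right 89°, forward 3.1 m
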